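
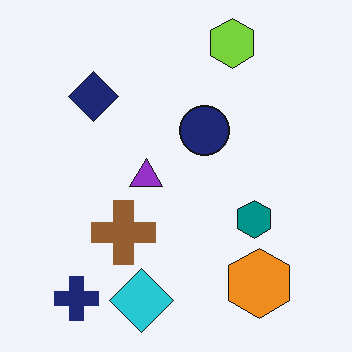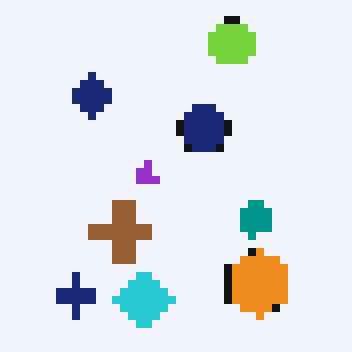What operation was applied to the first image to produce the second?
The second image is the first pixelated into visible square blocks.

Shapes are reduced to large square blocks; fine edges and outlines are lost — a downscale-then-upscale (mosaic) effect.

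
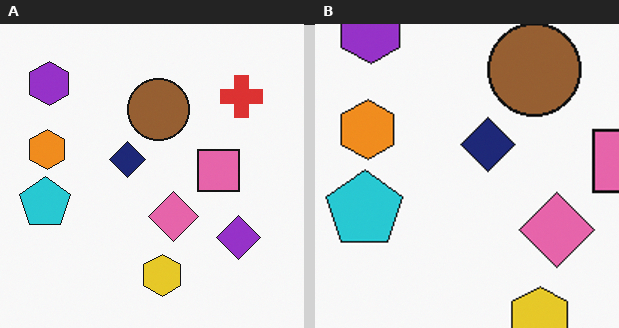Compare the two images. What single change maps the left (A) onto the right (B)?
The image was cropped to a modestly smaller region and rescaled.

The visible shapes are larger and the field of view is narrower; shapes near the original edges may be partly or wholly outside the frame — a crop-and-rescale.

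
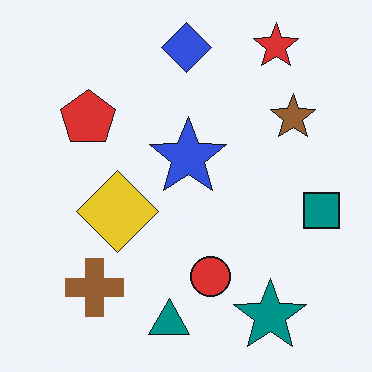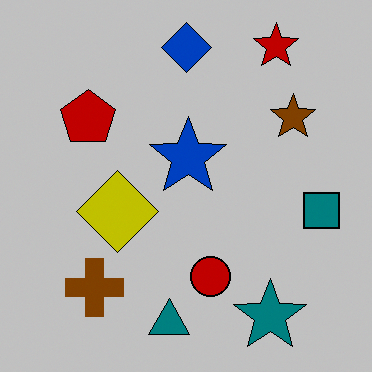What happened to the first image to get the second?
The image was aggressively posterized.

Each flat color has snapped to a coarser quantized level — most visibly, the near-white background has dropped to a flat grey.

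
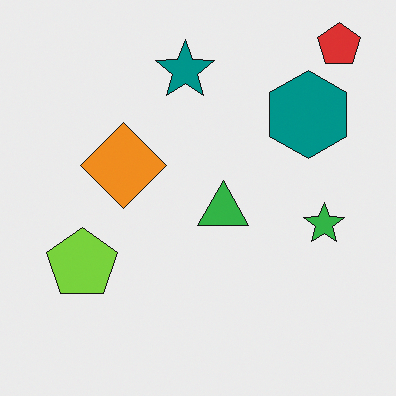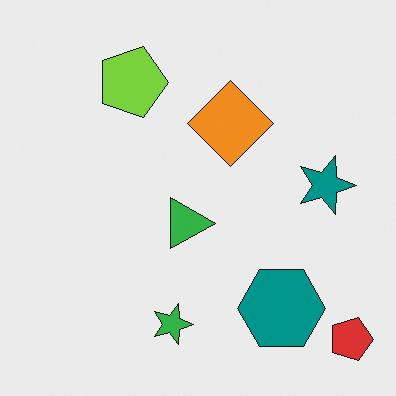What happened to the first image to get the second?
Rotated 90° clockwise.

The red pentagon sits in the top-right of the first image and the bottom-right of the second — consistent with a whole-image 90° clockwise rotation.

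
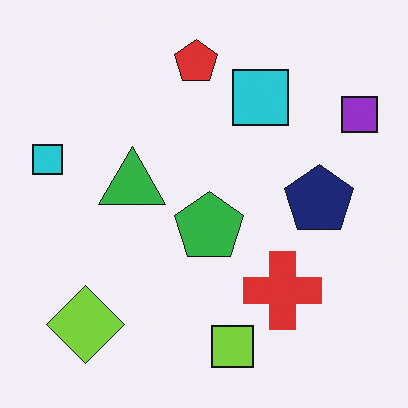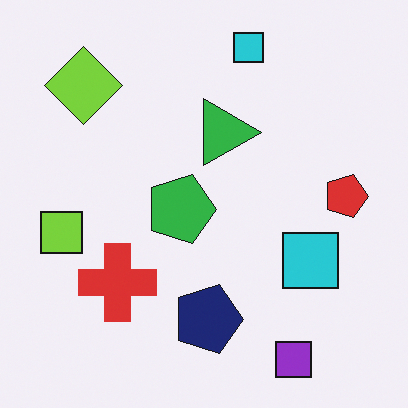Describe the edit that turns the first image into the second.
The transformation is: rotated 90° clockwise.

The purple square sits in the top-right of the first image and the bottom-right of the second — consistent with a whole-image 90° clockwise rotation.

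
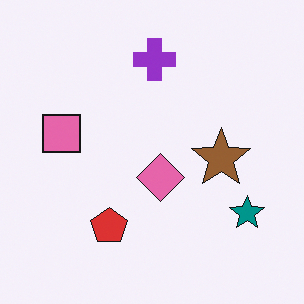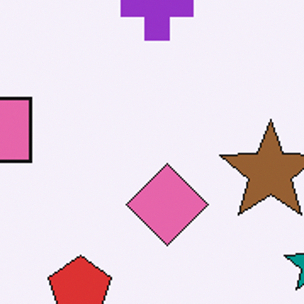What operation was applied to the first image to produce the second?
The image was cropped to a noticeably smaller region and rescaled.

The visible shapes are larger and the field of view is narrower; shapes near the original edges may be partly or wholly outside the frame — a crop-and-rescale.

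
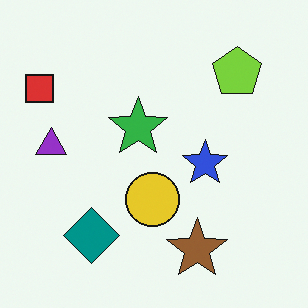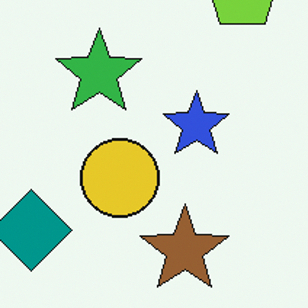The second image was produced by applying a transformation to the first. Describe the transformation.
It was cropped slightly and scaled back up.

The visible shapes are larger and the field of view is narrower; shapes near the original edges may be partly or wholly outside the frame — a crop-and-rescale.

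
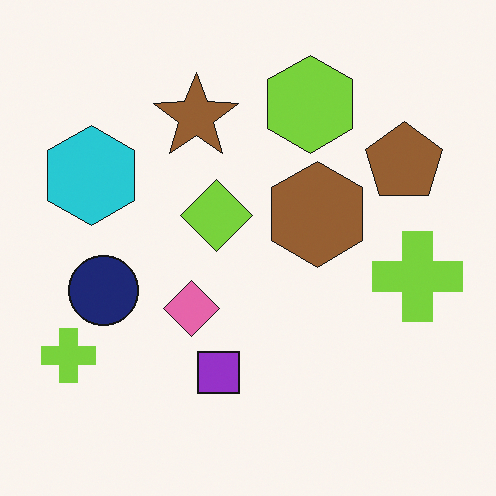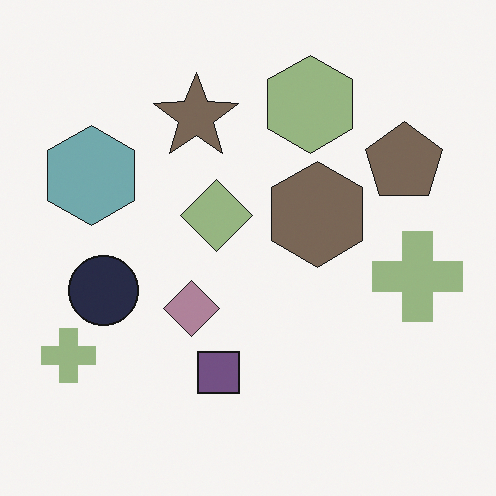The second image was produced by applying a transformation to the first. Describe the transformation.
This is the original image made much more muted (saturation change).

All colors are more muted and greyish — a global saturation change.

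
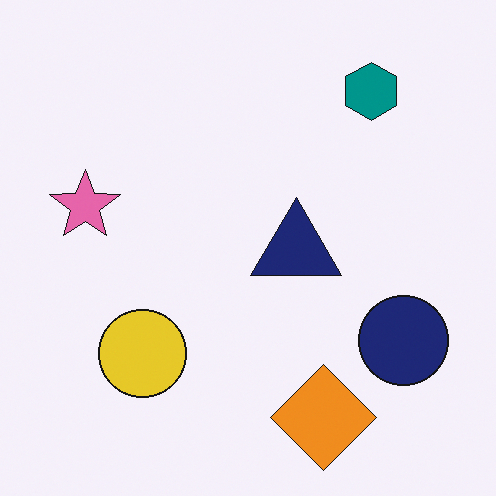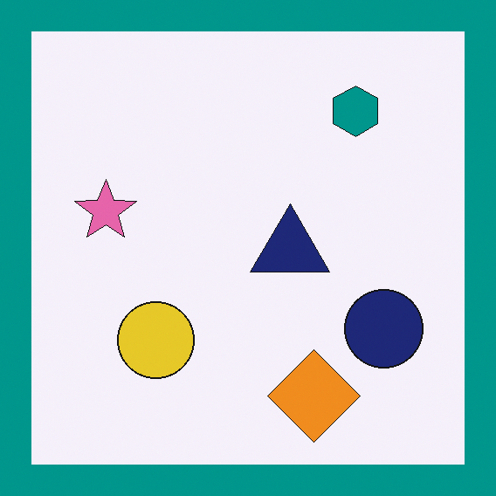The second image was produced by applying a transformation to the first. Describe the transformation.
It was framed with a teal border.

A solid teal frame runs around the edge of the second image, with the content slightly shrunk inside it.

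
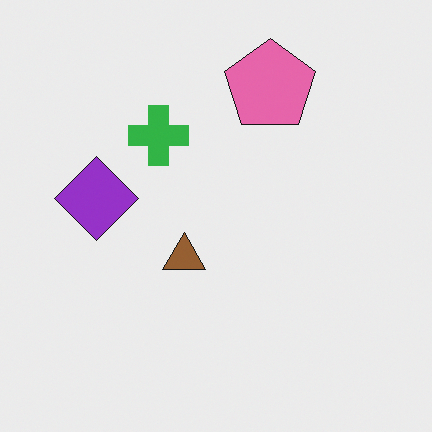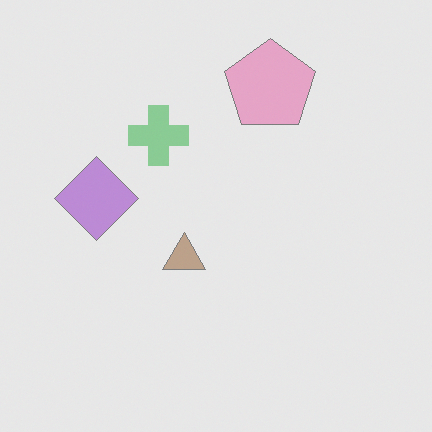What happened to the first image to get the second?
The transformation is: given much lower contrast.

Tones are pushed toward mid-grey across the whole image — a global contrast change.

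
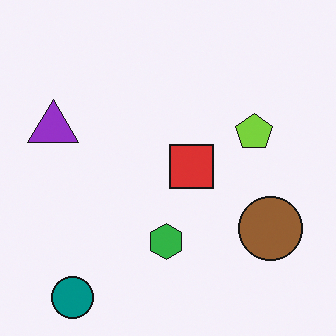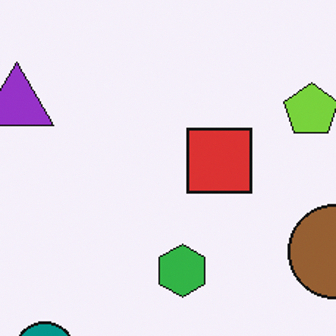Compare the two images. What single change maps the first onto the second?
The second image is the first cropped to a modestly smaller region and rescaled.

The visible shapes are larger and the field of view is narrower; shapes near the original edges may be partly or wholly outside the frame — a crop-and-rescale.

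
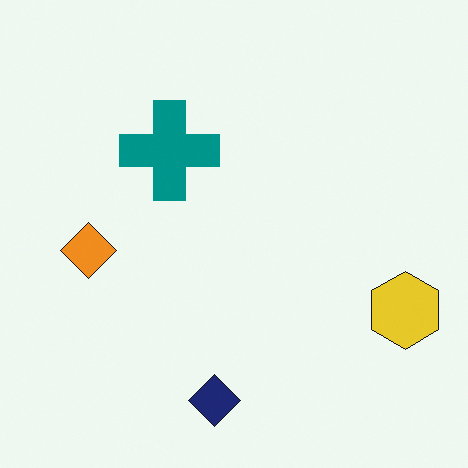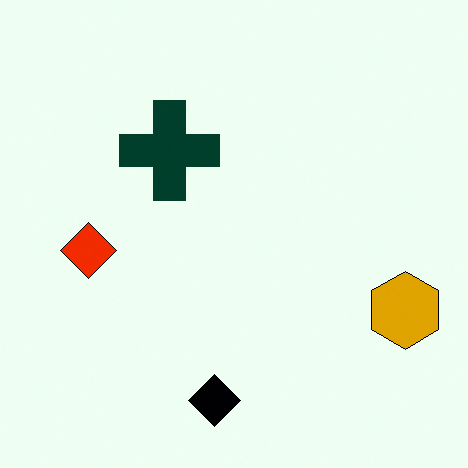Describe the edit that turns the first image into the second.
Given much higher contrast.

Tones are pushed away from mid-grey across the whole image — a global contrast change.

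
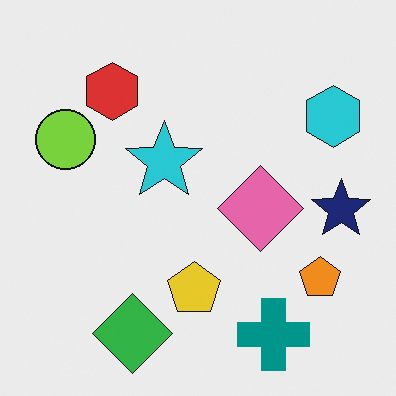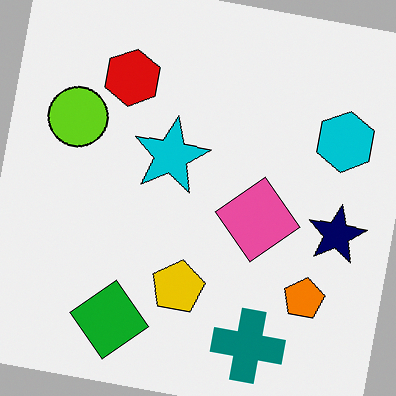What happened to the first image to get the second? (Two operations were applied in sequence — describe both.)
It was rotated clockwise by a slight angle, then given slightly increased contrast.

Every shape is tilted by the same angle and the image corners show triangular fill wedges — a whole-image rotation by a non-right angle. Tones are pushed away from mid-grey across the whole image — a global contrast change.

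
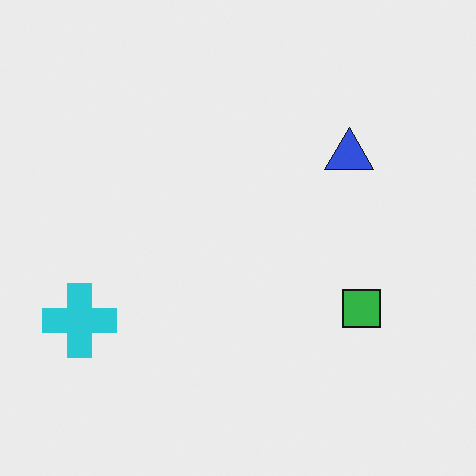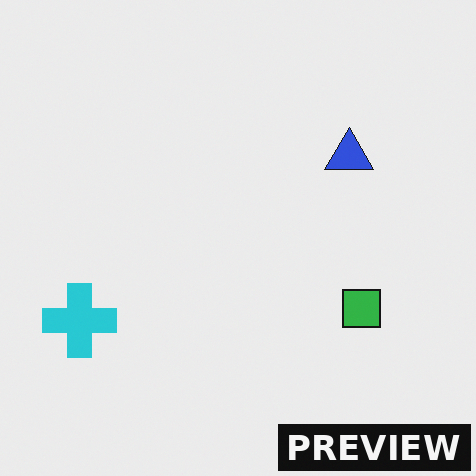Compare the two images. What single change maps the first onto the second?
The image was watermarked with the text "PREVIEW" in the lower-right corner.

A dark label reading "PREVIEW" appears in the lower-right corner.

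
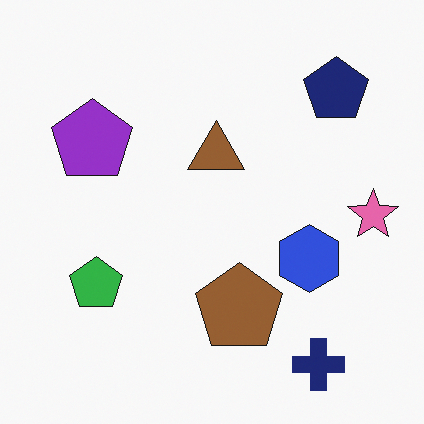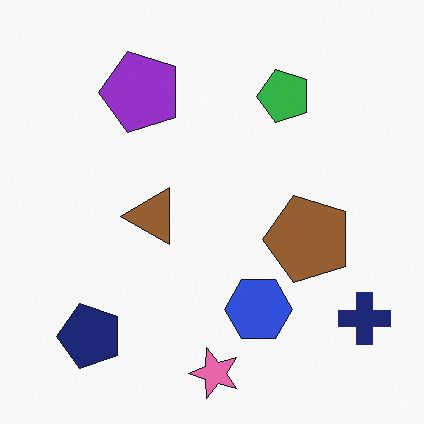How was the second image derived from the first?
It was transposed (reflected across the top-left ↔ bottom-right diagonal).

Shapes have swapped their row and column positions — what was in the top-right is now in the bottom-left — a diagonal reflection.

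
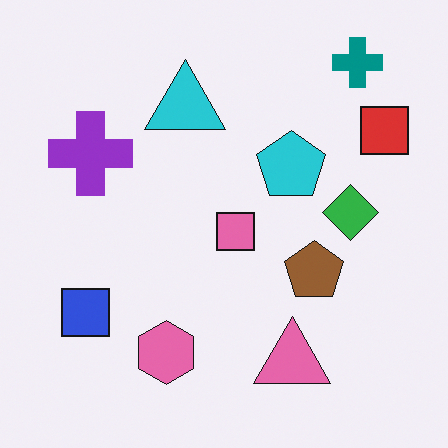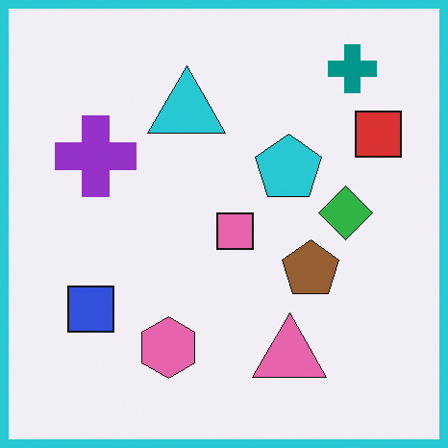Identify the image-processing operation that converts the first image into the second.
It was framed with a cyan border.

A solid cyan frame runs around the edge of the second image, with the content slightly shrunk inside it.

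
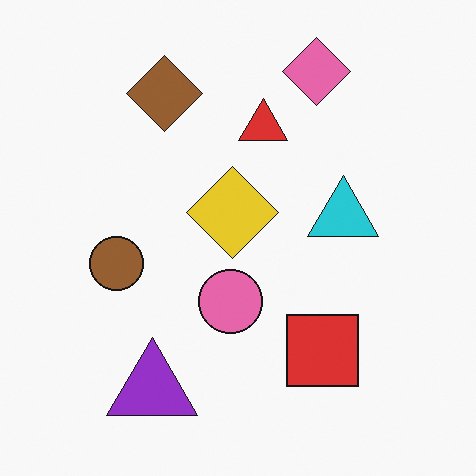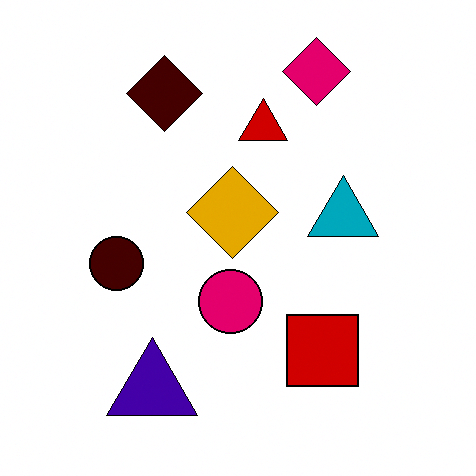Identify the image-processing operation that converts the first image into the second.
The transformation is: boosted in contrast.

Tones are pushed away from mid-grey across the whole image — a global contrast change.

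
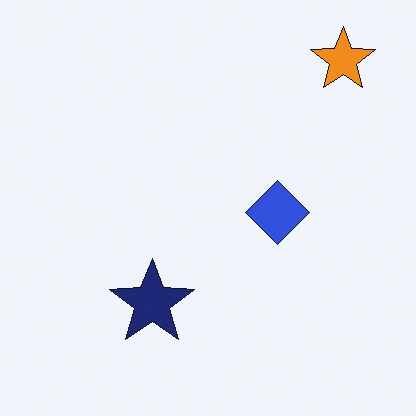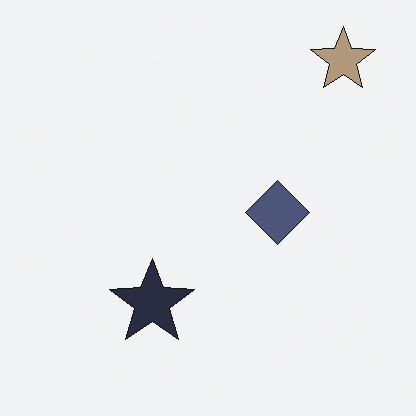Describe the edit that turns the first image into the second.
It was heavily desaturated.

All colors are more muted and greyish — a global saturation change.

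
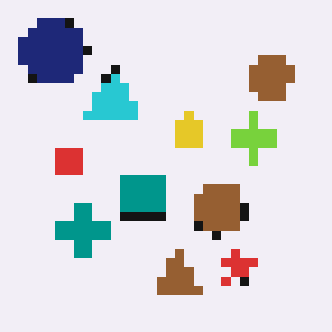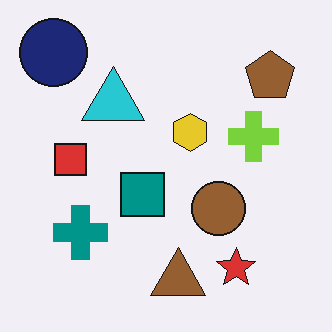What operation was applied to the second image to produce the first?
It was heavily pixelated into large blocks.

Shapes are reduced to large square blocks; fine edges and outlines are lost — a downscale-then-upscale (mosaic) effect.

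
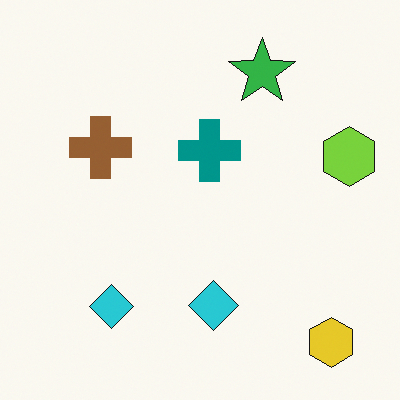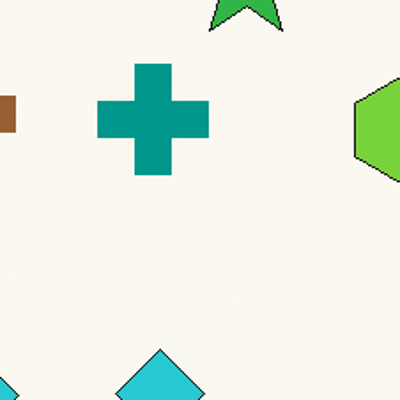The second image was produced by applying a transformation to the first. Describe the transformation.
The second image is the first cropped to a noticeably smaller region and rescaled.

The visible shapes are larger and the field of view is narrower; shapes near the original edges may be partly or wholly outside the frame — a crop-and-rescale.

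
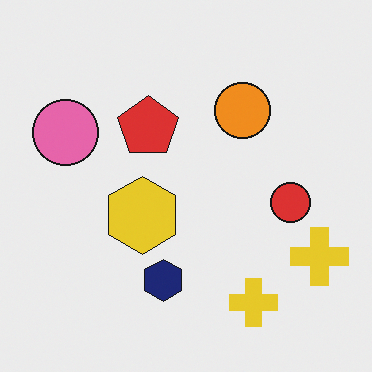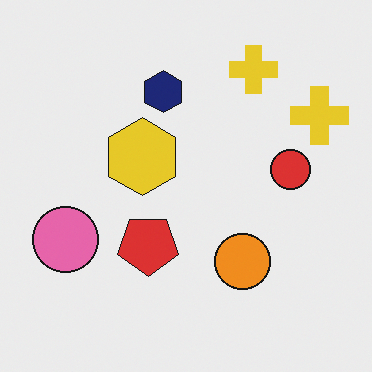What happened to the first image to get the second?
It was flipped vertically (top ↔ bottom).

The navy hexagon is in the bottom of the first image and the top of the second — shapes on opposite sides of the horizontal midline have swapped in a mirror flip.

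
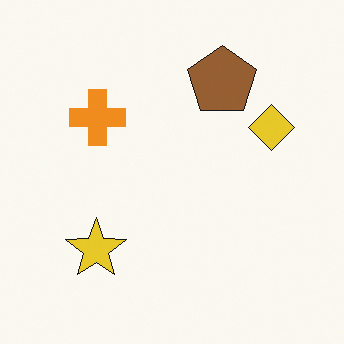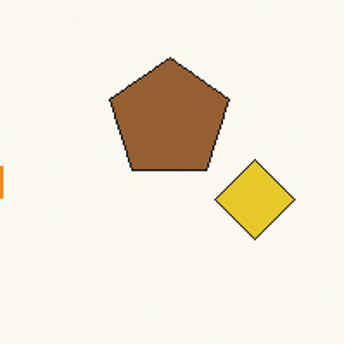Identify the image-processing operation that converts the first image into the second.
The second image is the first cropped tightly and scaled back up.

The visible shapes are larger and the field of view is narrower; shapes near the original edges may be partly or wholly outside the frame — a crop-and-rescale.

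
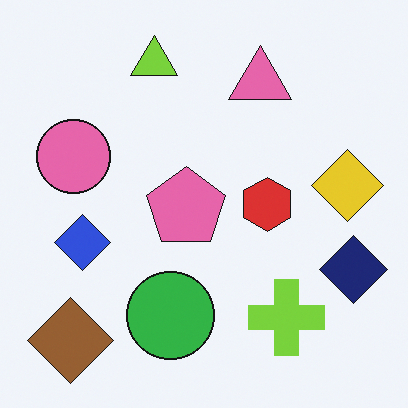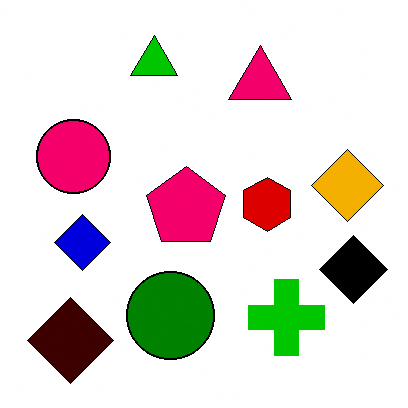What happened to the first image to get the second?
This is the original image given much higher contrast.

Tones are pushed away from mid-grey across the whole image — a global contrast change.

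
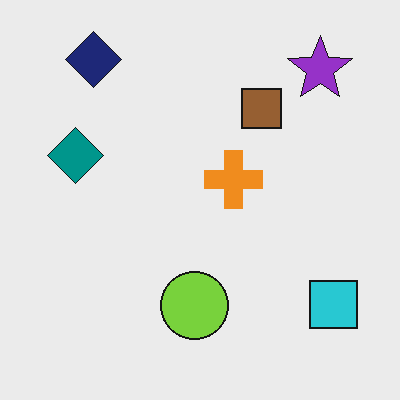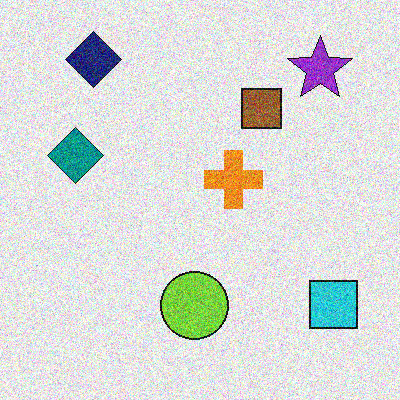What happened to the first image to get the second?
The image was degraded with heavy additive noise.

Random speckle covers the whole image, including the flat background.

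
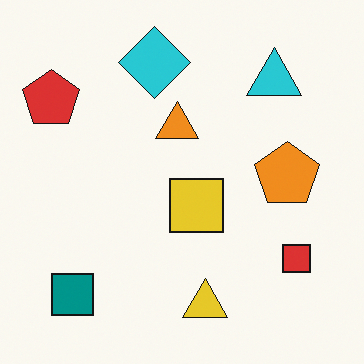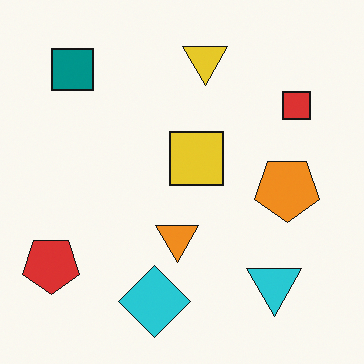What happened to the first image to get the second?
The image was flipped vertically (top ↔ bottom).

The yellow triangle is in the bottom of the first image and the top of the second — shapes on opposite sides of the horizontal midline have swapped in a mirror flip.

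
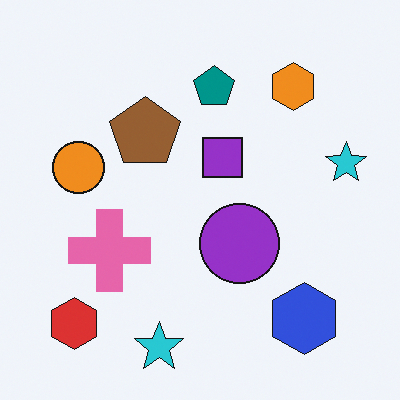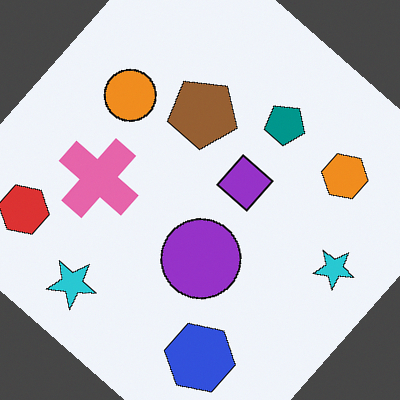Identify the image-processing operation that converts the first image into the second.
The second image is the first rotated clockwise by a large amount — several tens of degrees.

Every shape is tilted by the same angle and the image corners show triangular fill wedges — a whole-image rotation by a non-right angle.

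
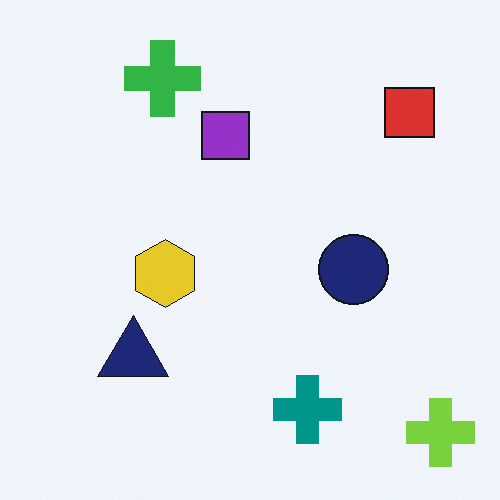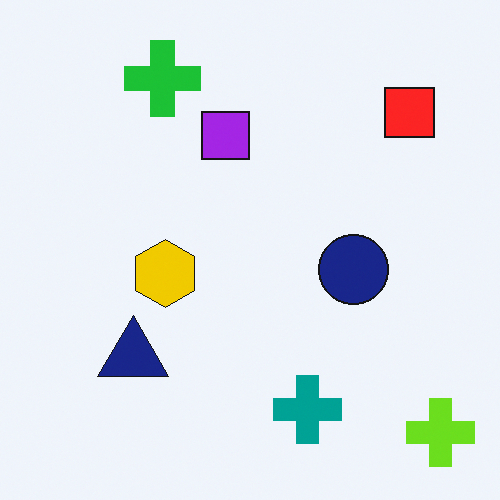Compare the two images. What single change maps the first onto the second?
The image was slightly oversaturated.

All colors are more vivid — a global saturation change.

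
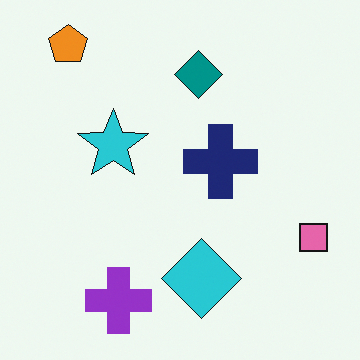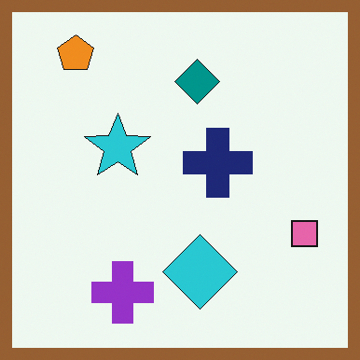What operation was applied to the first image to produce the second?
The second image is the first framed with a brown border.

A solid brown frame runs around the edge of the second image, with the content slightly shrunk inside it.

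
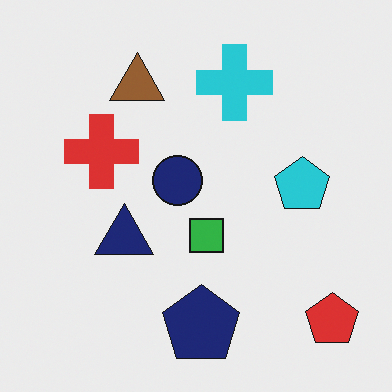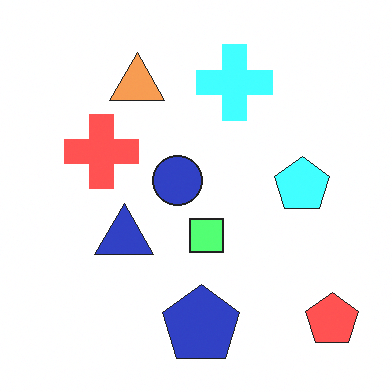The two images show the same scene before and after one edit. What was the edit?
It was brightened a lot.

Every pixel — background and shapes alike — is uniformly brightened.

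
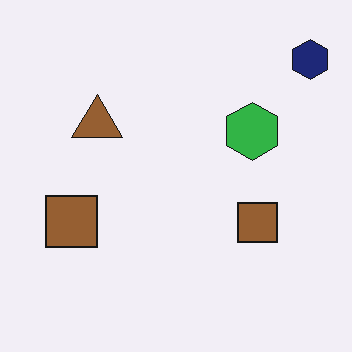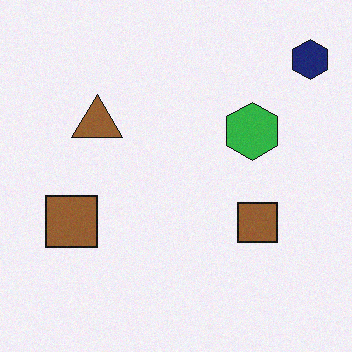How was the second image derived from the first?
The transformation is: degraded with light additive noise.

Random speckle covers the whole image, including the flat background.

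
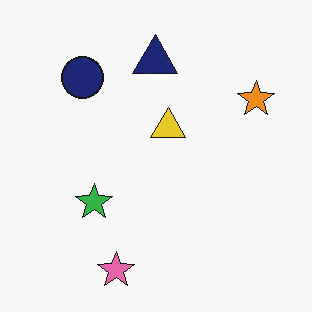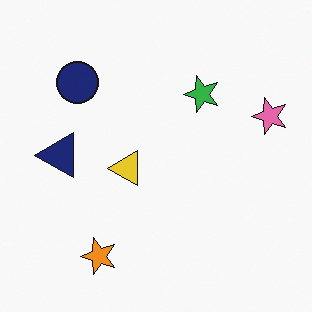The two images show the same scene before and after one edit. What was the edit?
This is the original image transposed (reflected across the top-left ↔ bottom-right diagonal).

Shapes have swapped their row and column positions — what was in the top-right is now in the bottom-left — a diagonal reflection.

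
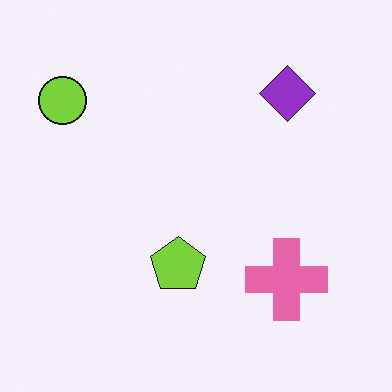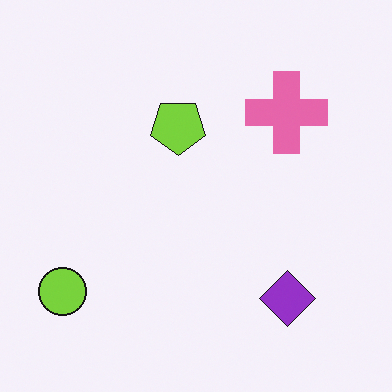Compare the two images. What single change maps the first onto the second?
The image was flipped vertically (top ↔ bottom).

The purple diamond is in the top-right of the first image and the bottom-right of the second — shapes on opposite sides of the horizontal midline have swapped in a mirror flip.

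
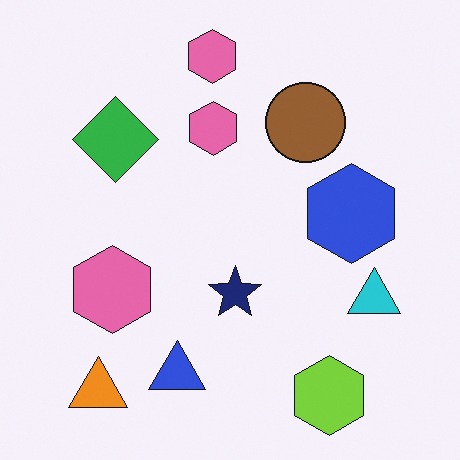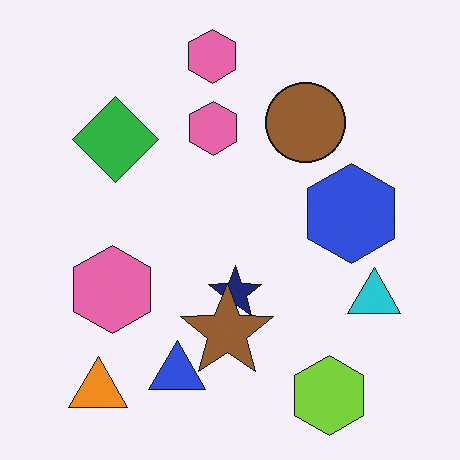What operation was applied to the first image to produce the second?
Overlaid with an additional brown star.

A brown star appears in the second image that is absent from the first.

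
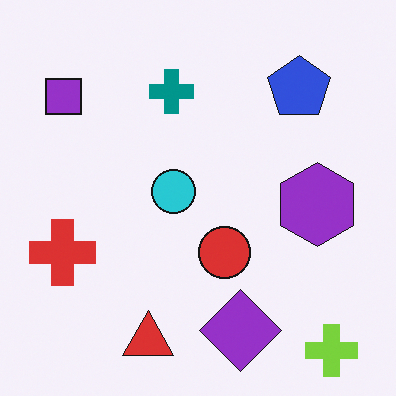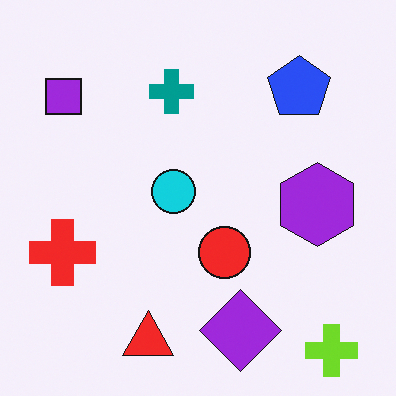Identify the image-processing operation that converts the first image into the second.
The second image is the first slightly oversaturated.

All colors are more vivid — a global saturation change.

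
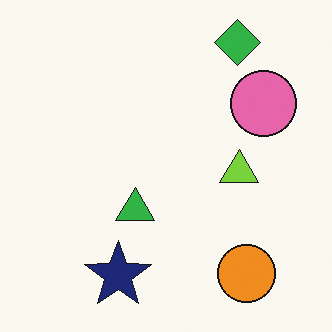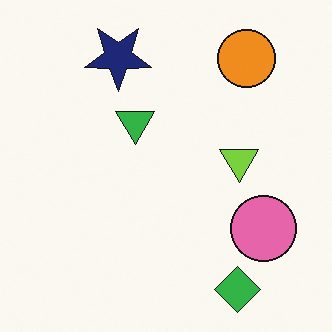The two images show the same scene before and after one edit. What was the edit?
This is the original image flipped vertically (top ↔ bottom).

The green diamond is in the top-right of the first image and the bottom-right of the second — shapes on opposite sides of the horizontal midline have swapped in a mirror flip.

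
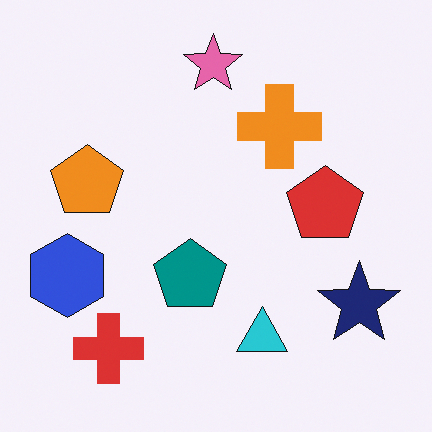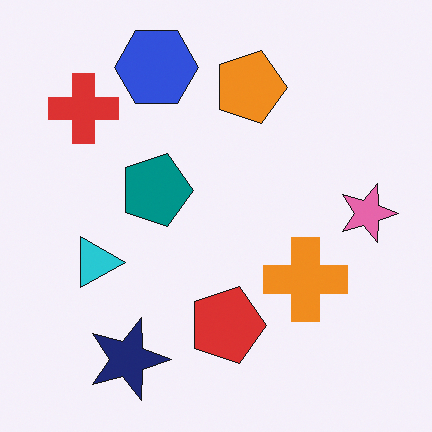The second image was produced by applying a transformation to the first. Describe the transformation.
This is the original image rotated 90° clockwise.

The red cross sits in the bottom-left of the first image and the top-left of the second — consistent with a whole-image 90° clockwise rotation.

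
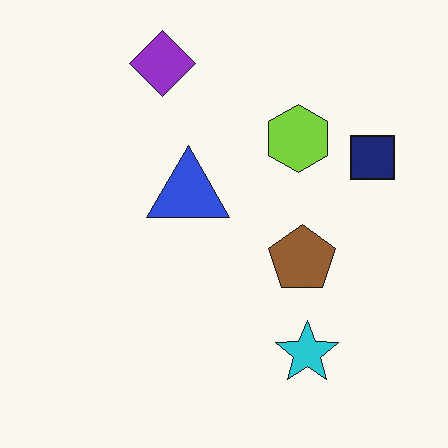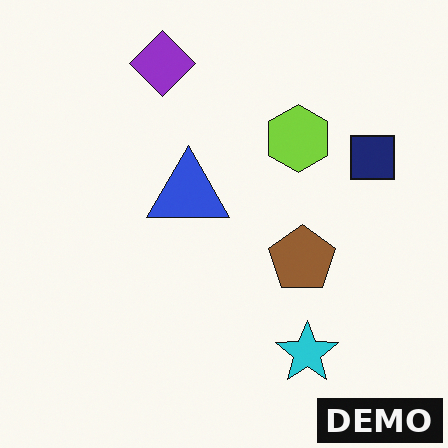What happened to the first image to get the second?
The second image is the first watermarked with the text "DEMO" in the lower-right corner.

A dark label reading "DEMO" appears in the lower-right corner.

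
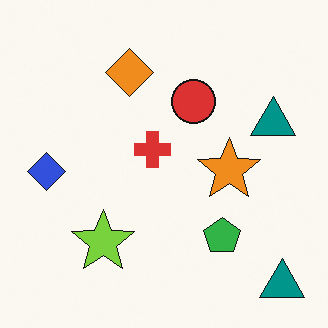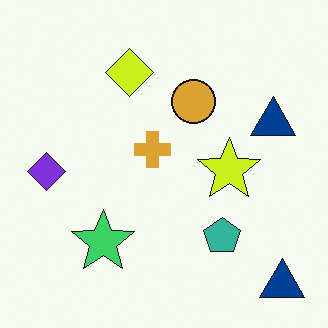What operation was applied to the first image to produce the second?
The image was hue-shifted by a small amount.

Every shape's color has rotated by the same amount around the hue wheel — a uniform hue shift.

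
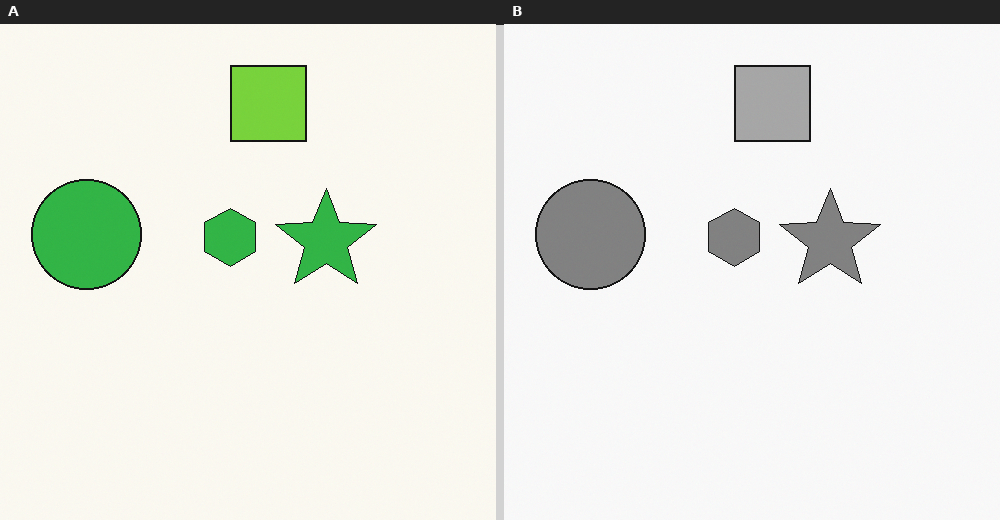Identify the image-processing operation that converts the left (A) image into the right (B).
It was converted to grayscale.

All color is removed — every shape is now a shade of grey.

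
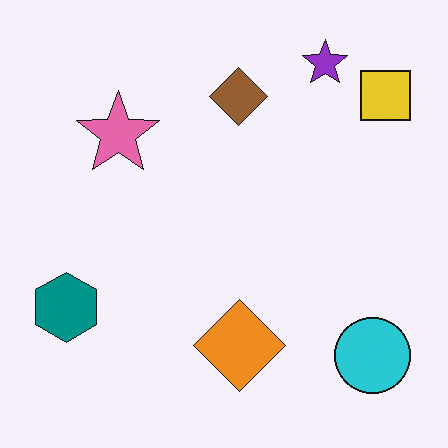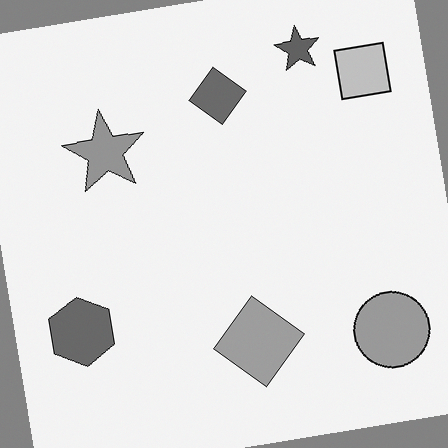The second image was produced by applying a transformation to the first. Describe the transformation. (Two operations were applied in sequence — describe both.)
This is the original image rotated counter-clockwise by a small amount, then converted to grayscale.

Every shape is tilted by the same angle and the image corners show triangular fill wedges — a whole-image rotation by a non-right angle. All color is removed — every shape is now a shade of grey.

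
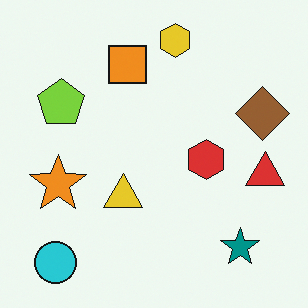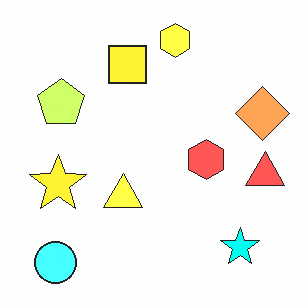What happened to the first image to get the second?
Substantially brightened.

Every pixel — background and shapes alike — is uniformly brightened.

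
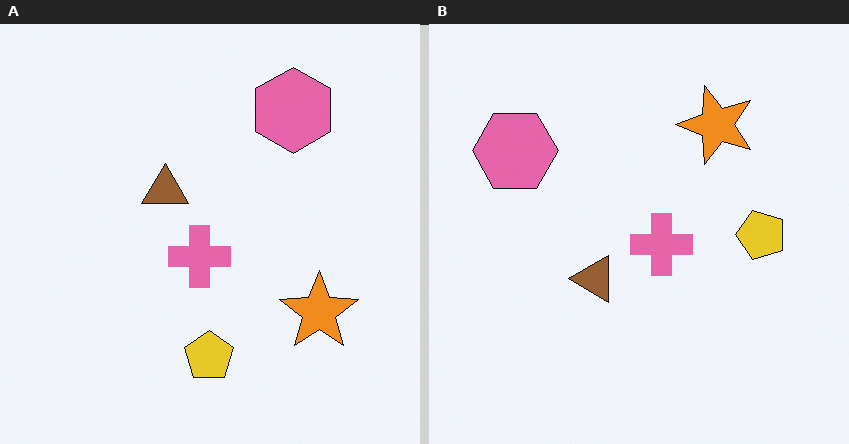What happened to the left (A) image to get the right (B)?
It was rotated 90° counter-clockwise.

The pink hexagon sits in the top-right of the left (A) image and the top-left of the right (B) — consistent with a whole-image 90° counter-clockwise rotation.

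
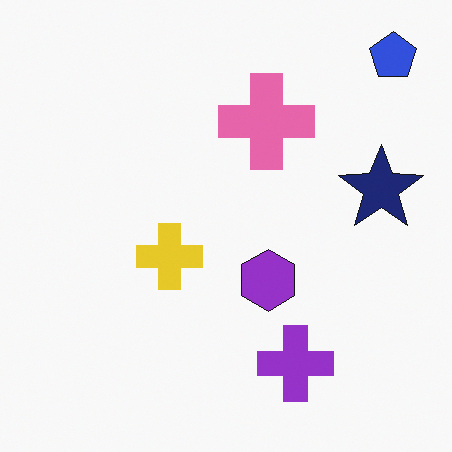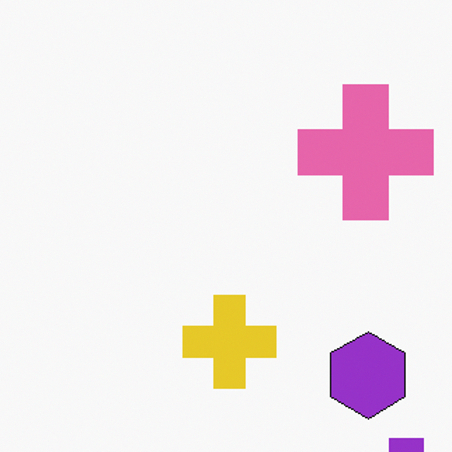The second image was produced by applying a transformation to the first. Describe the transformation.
This is the original image cropped slightly and scaled back up.

The visible shapes are larger and the field of view is narrower; shapes near the original edges may be partly or wholly outside the frame — a crop-and-rescale.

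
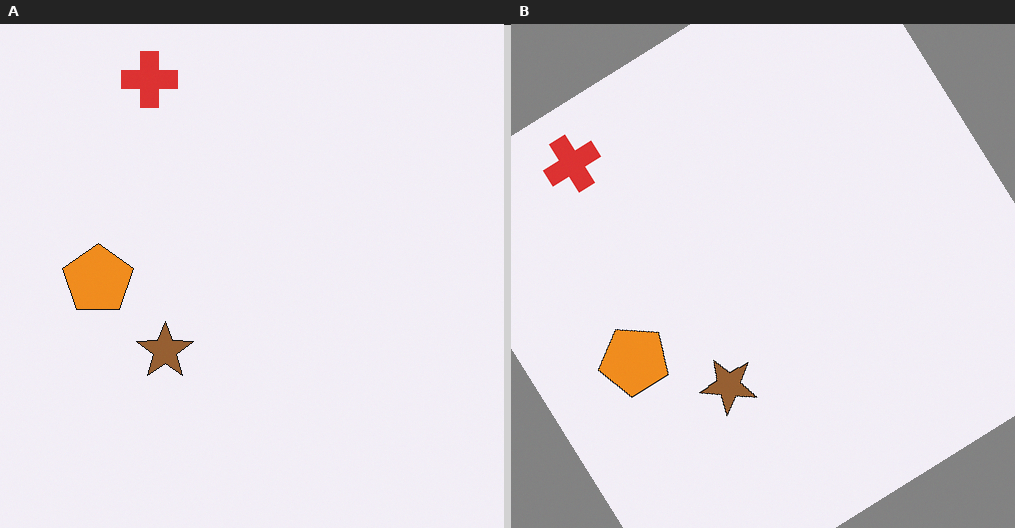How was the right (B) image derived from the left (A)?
The transformation is: rotated counter-clockwise by a large amount — several tens of degrees.

Every shape is tilted by the same angle and the image corners show triangular fill wedges — a whole-image rotation by a non-right angle.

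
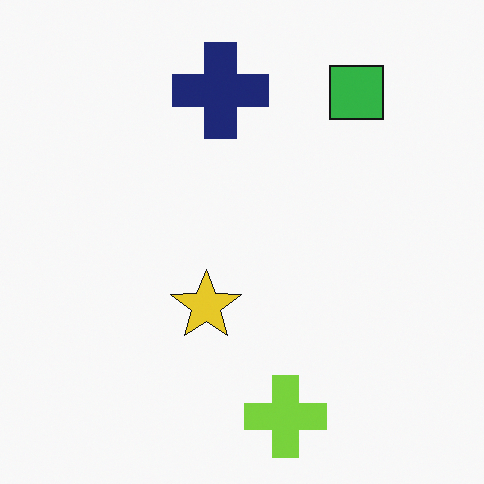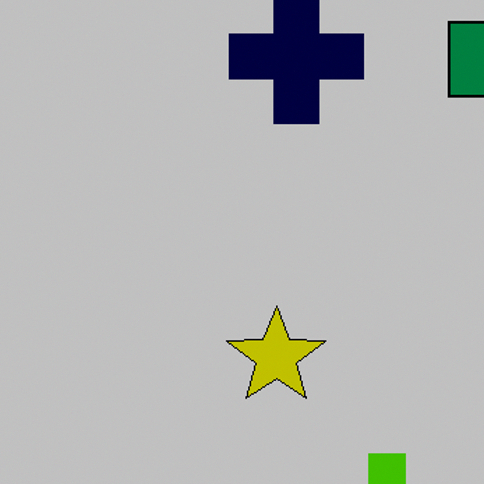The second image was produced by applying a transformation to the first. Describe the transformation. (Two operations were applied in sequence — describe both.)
Aggressively posterized, then cropped slightly and scaled back up.

Each flat color has snapped to a coarser quantized level — most visibly, the near-white background has dropped to a flat grey. The visible shapes are larger and the field of view is narrower; shapes near the original edges may be partly or wholly outside the frame — a crop-and-rescale.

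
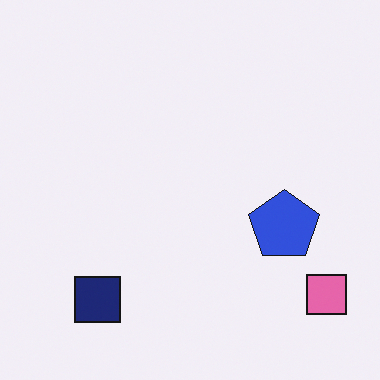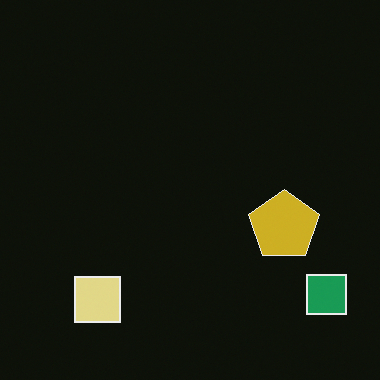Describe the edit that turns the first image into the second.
The image was color-inverted (negative).

The light background has become dark and every shape's color is its complement — a photographic negative.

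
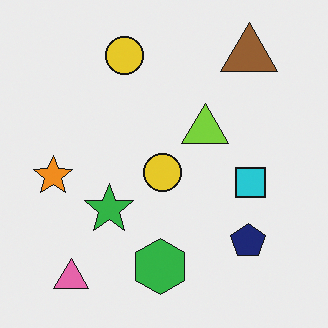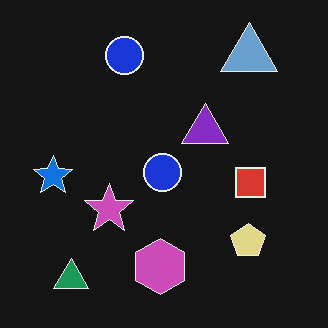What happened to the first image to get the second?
The transformation is: color-inverted (negative).

The light background has become dark and every shape's color is its complement — a photographic negative.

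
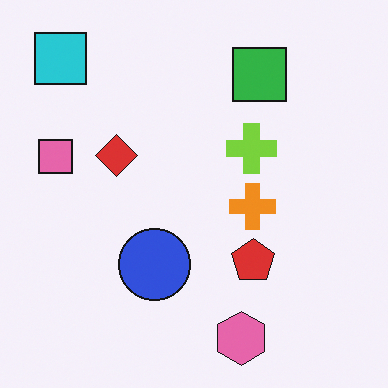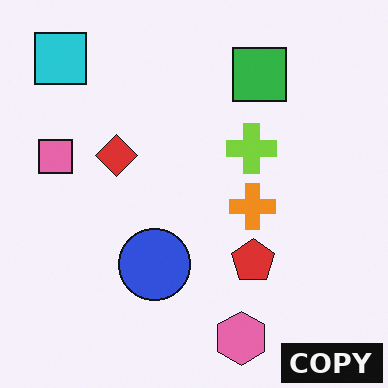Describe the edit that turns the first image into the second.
The image was watermarked with the text "COPY" in the lower-right corner.

A dark label reading "COPY" appears in the lower-right corner.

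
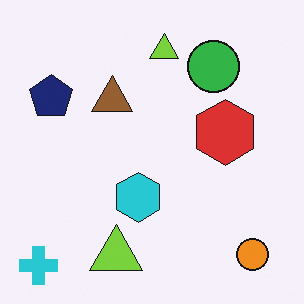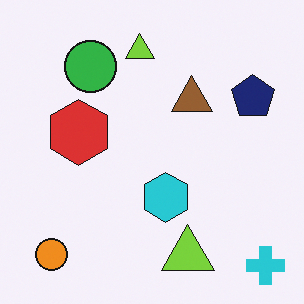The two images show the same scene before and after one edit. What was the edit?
The second image is the first flipped horizontally (left ↔ right).

The cyan cross is in the bottom-left of the first image and the bottom-right of the second — shapes on opposite sides of the vertical midline have swapped in a mirror flip.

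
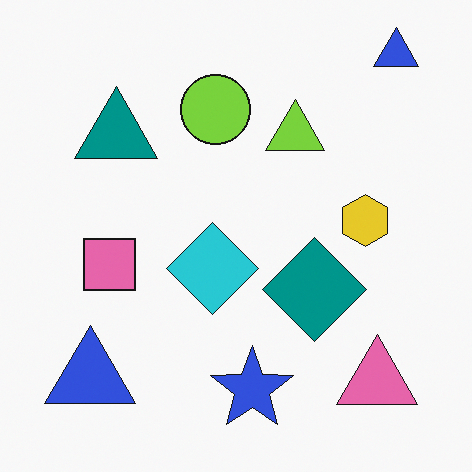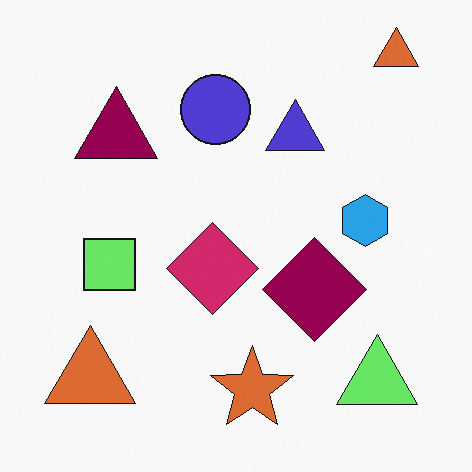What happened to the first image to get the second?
Hue-shifted through roughly a third of the color wheel.

Every shape's color has rotated by the same amount around the hue wheel — a uniform hue shift.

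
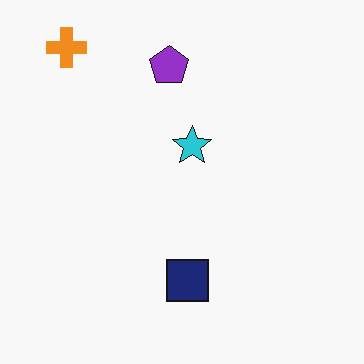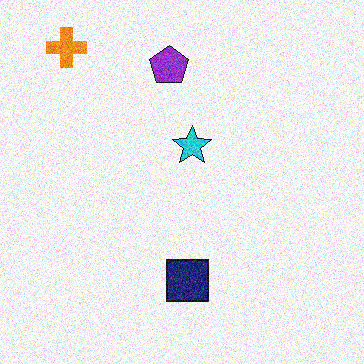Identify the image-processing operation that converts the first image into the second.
The image was degraded with visible gaussian noise.

Random speckle covers the whole image, including the flat background.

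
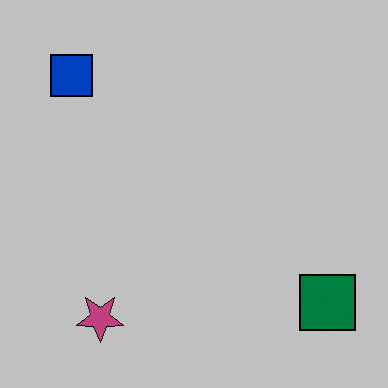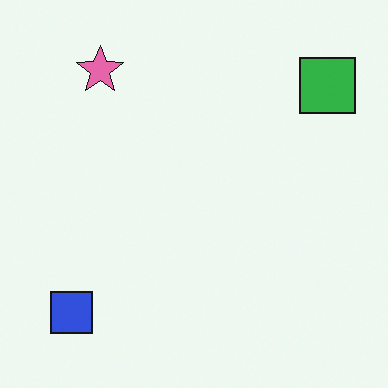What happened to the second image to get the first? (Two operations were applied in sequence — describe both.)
Aggressively posterized, then flipped vertically (top ↔ bottom).

Each flat color has snapped to a coarser quantized level — most visibly, the near-white background has dropped to a flat grey. The pink star is in the top-left of the second image and the bottom-left of the first — shapes on opposite sides of the horizontal midline have swapped in a mirror flip.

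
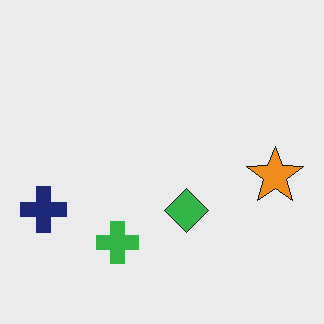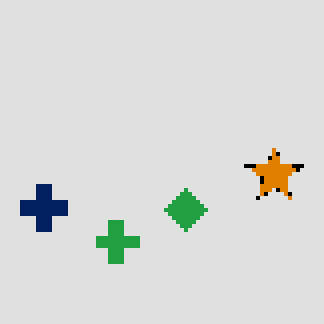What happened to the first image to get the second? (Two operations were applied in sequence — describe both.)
Mildly pixelated, then posterized to a reduced palette.

Shapes are reduced to large square blocks; fine edges and outlines are lost — a downscale-then-upscale (mosaic) effect. Each flat color has snapped to a coarser quantized level — most visibly, the near-white background has dropped to a flat grey.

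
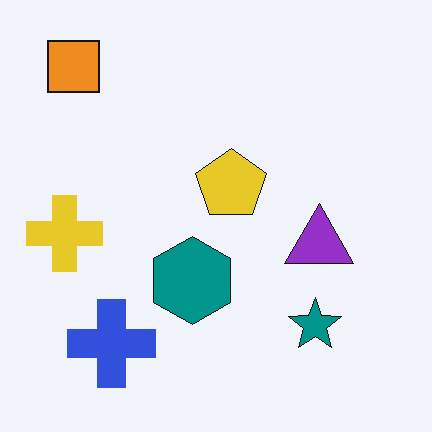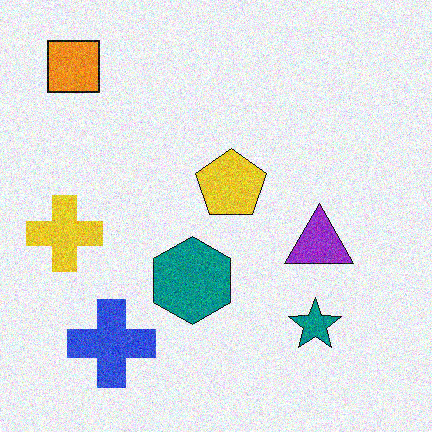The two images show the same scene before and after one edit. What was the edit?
The image was degraded with moderate additive noise.

Random speckle covers the whole image, including the flat background.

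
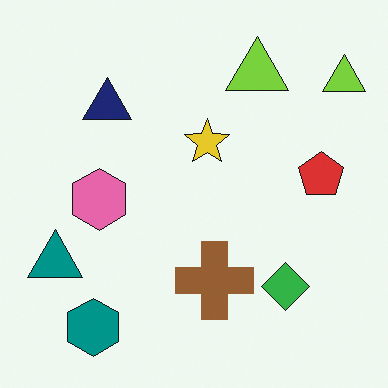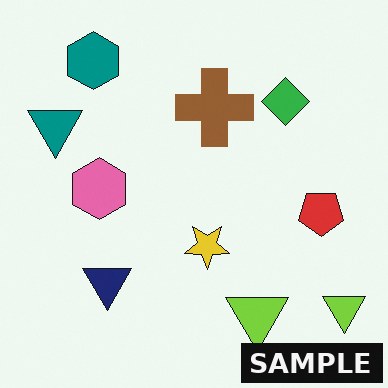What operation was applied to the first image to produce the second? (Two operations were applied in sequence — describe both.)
The second image is the first flipped vertically (top ↔ bottom), then watermarked with the text "SAMPLE" in the lower-right corner.

The teal hexagon is in the bottom-left of the first image and the top-left of the second — shapes on opposite sides of the horizontal midline have swapped in a mirror flip. A dark label reading "SAMPLE" appears in the lower-right corner.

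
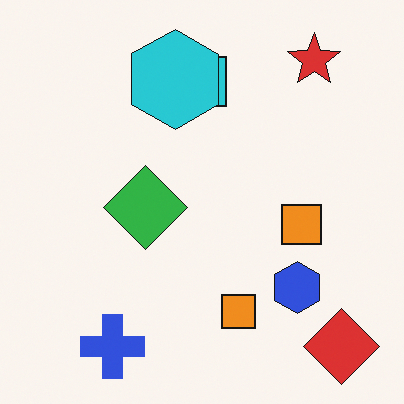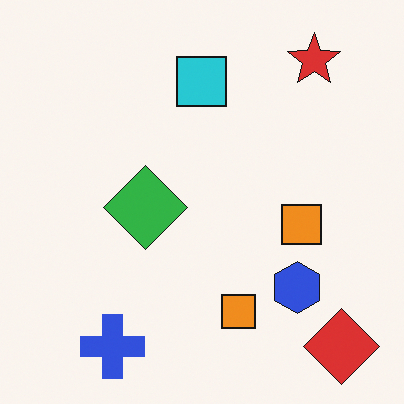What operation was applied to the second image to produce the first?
The first image is the second overlaid with an additional cyan hexagon.

A cyan hexagon appears in the first image that is absent from the second.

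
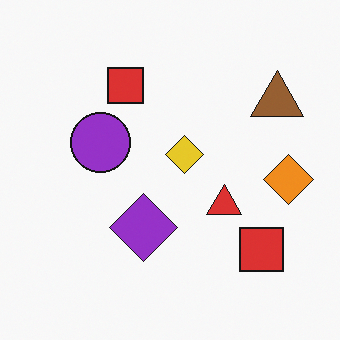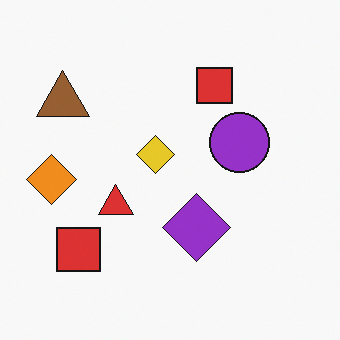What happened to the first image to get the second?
This is the original image flipped horizontally (left ↔ right).

The orange diamond is in the right of the first image and the left of the second — shapes on opposite sides of the vertical midline have swapped in a mirror flip.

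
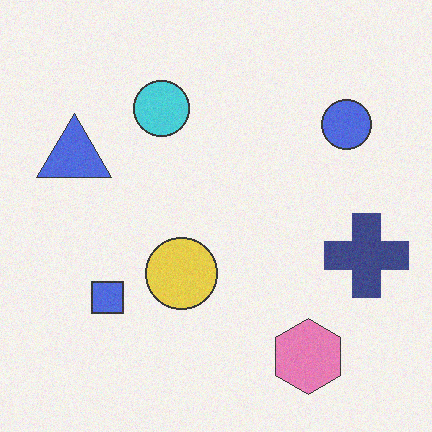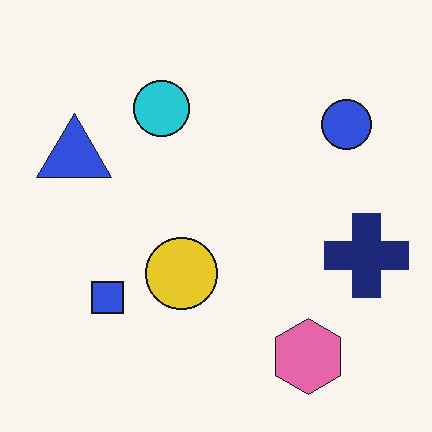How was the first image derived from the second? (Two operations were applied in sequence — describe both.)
The transformation is: degraded with a light layer of grain, then given slightly reduced contrast.

Random speckle covers the whole image, including the flat background. Tones are pushed toward mid-grey across the whole image — a global contrast change.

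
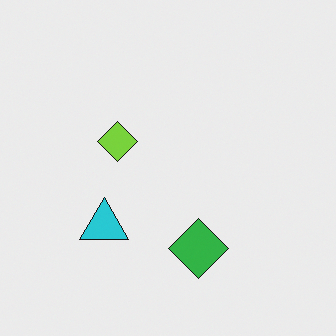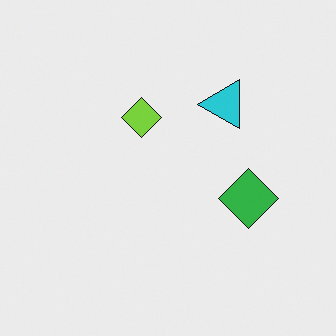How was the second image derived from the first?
This is the original image transposed (reflected across the top-left ↔ bottom-right diagonal).

Shapes have swapped their row and column positions — what was in the top-right is now in the bottom-left — a diagonal reflection.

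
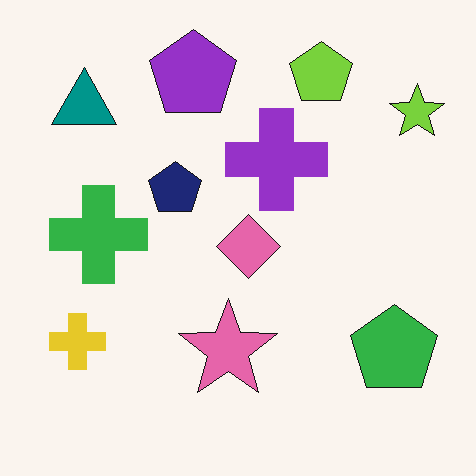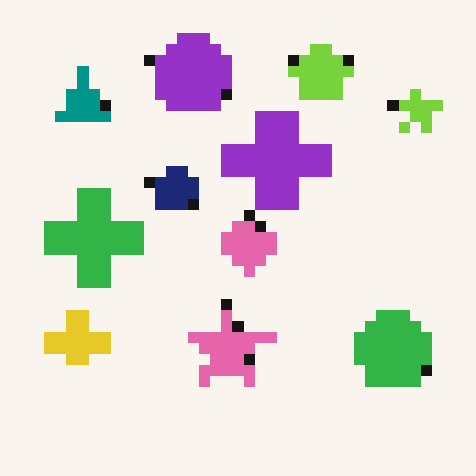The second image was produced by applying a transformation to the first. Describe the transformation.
It was coarsely pixelated.

Shapes are reduced to large square blocks; fine edges and outlines are lost — a downscale-then-upscale (mosaic) effect.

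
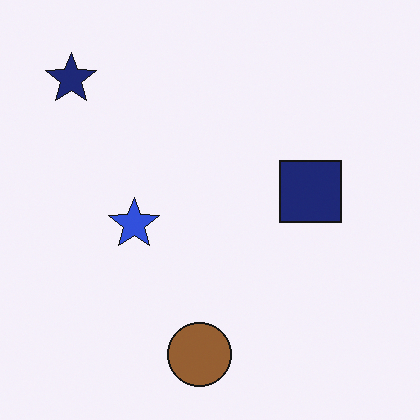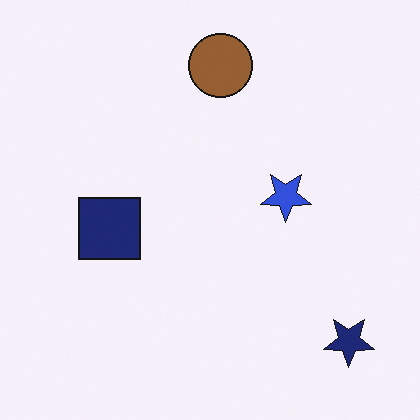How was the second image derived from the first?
It was rotated 180°.

The navy star sits in the top-left of the first image and the bottom-right of the second — consistent with a whole-image 180° rotation.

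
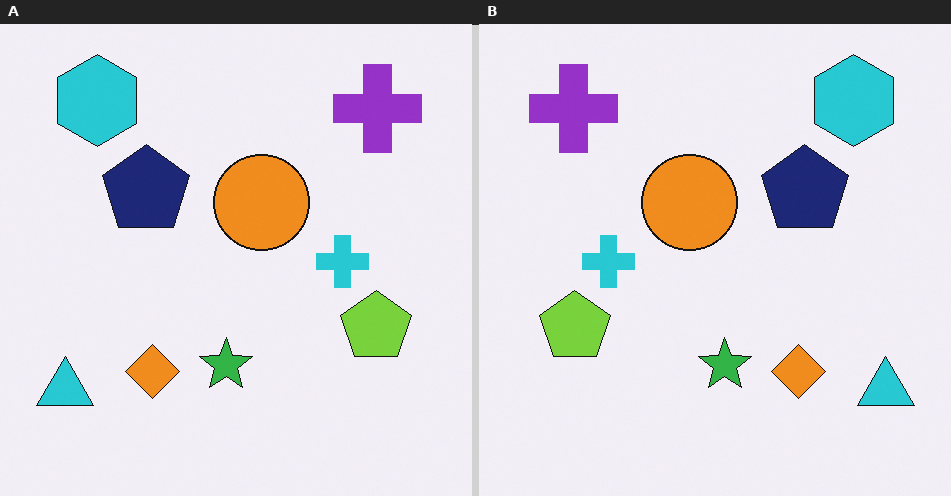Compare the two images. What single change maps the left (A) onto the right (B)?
Flipped horizontally (left ↔ right).

The cyan triangle is in the bottom-left of the left (A) image and the bottom-right of the right (B) — shapes on opposite sides of the vertical midline have swapped in a mirror flip.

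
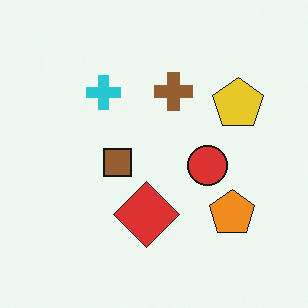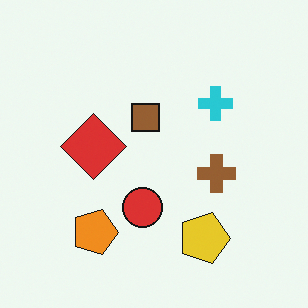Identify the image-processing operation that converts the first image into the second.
The transformation is: rotated 90° clockwise.

The orange pentagon sits in the bottom-right of the first image and the bottom-left of the second — consistent with a whole-image 90° clockwise rotation.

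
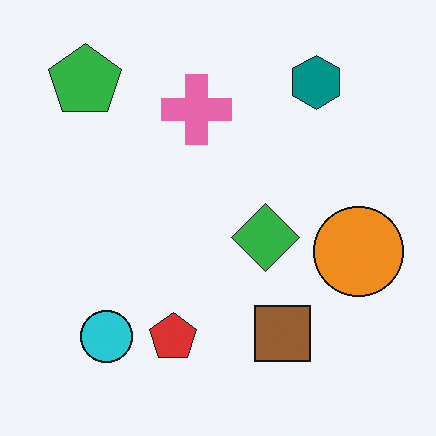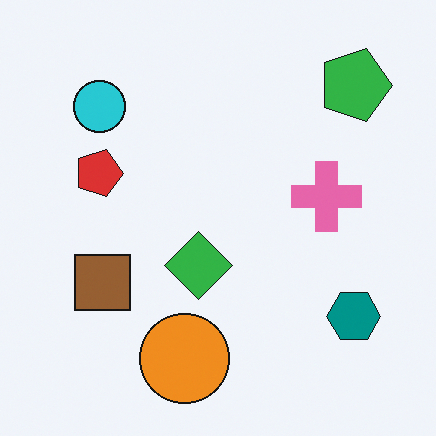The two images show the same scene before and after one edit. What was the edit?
This is the original image rotated 90° clockwise.

The green pentagon sits in the top-left of the first image and the top-right of the second — consistent with a whole-image 90° clockwise rotation.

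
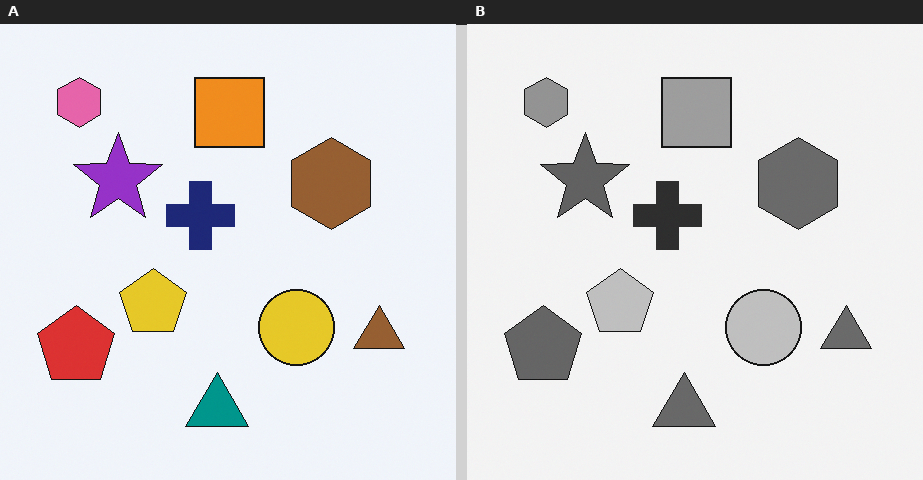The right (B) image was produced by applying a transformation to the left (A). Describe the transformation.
The image was converted to grayscale.

All color is removed — every shape is now a shade of grey.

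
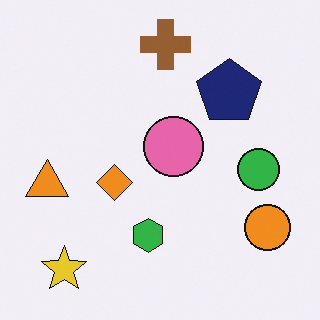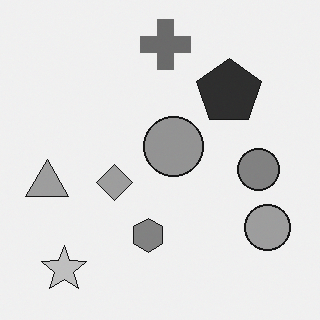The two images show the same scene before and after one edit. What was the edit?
The transformation is: converted to grayscale.

All color is removed — every shape is now a shade of grey.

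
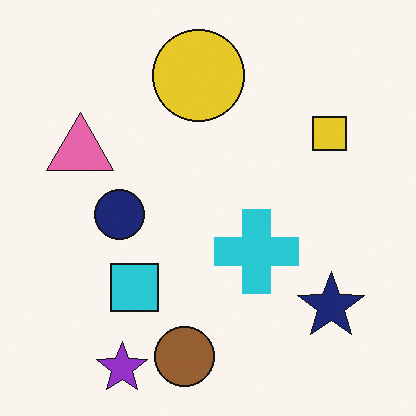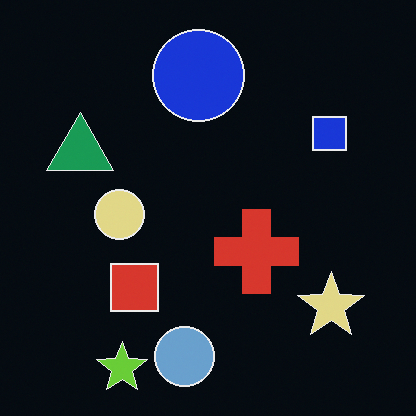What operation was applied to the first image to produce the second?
Color-inverted (negative).

The light background has become dark and every shape's color is its complement — a photographic negative.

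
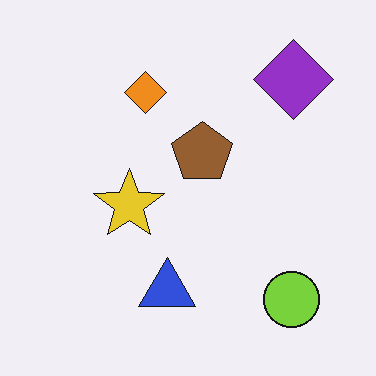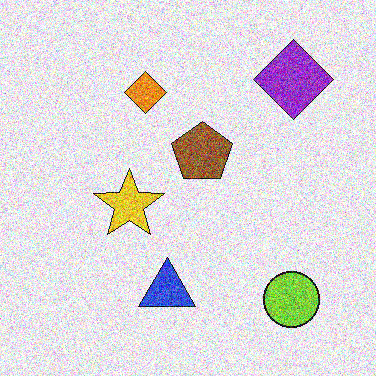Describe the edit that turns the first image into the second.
The transformation is: degraded with heavy additive noise.

Random speckle covers the whole image, including the flat background.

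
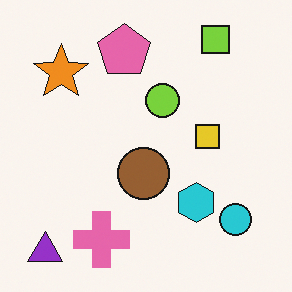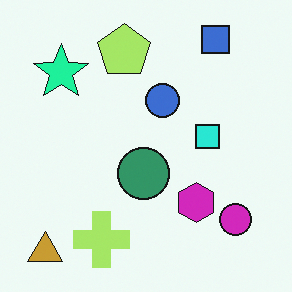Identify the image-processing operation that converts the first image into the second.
The image was hue-shifted through roughly a third of the color wheel.

Every shape's color has rotated by the same amount around the hue wheel — a uniform hue shift.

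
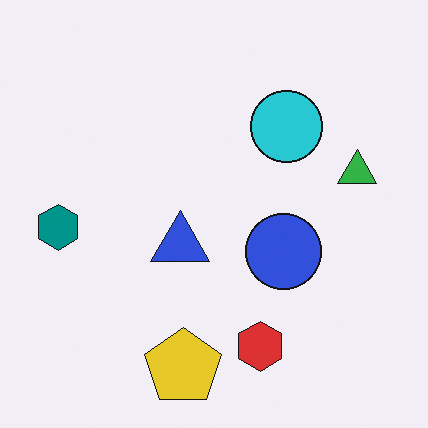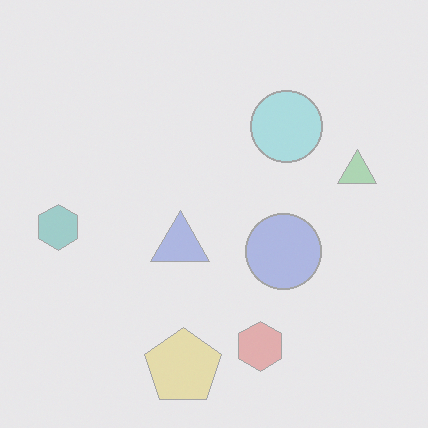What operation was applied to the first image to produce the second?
The image was given much lower contrast.

Tones are pushed toward mid-grey across the whole image — a global contrast change.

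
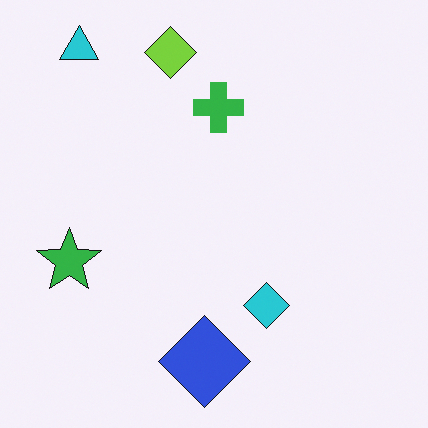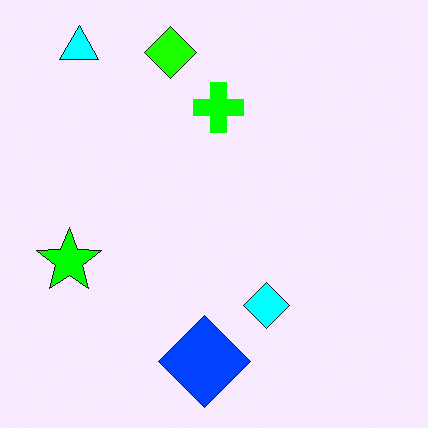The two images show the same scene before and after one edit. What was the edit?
The transformation is: made much more vivid (saturation change).

All colors are more vivid — a global saturation change.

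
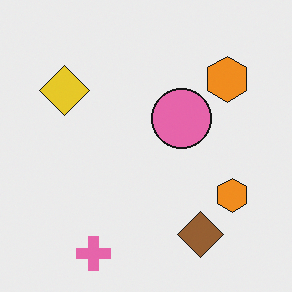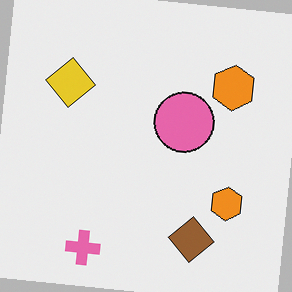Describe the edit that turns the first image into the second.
The second image is the first rotated clockwise by a few degrees.

Every shape is tilted by the same angle and the image corners show triangular fill wedges — a whole-image rotation by a non-right angle.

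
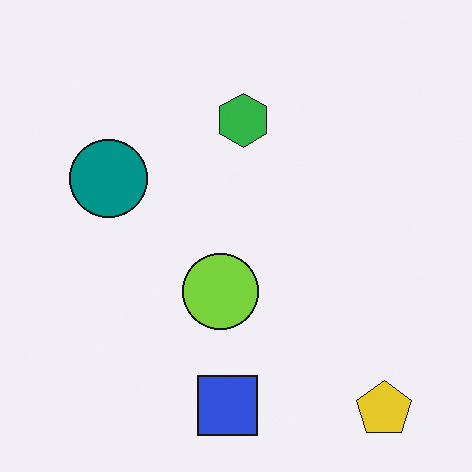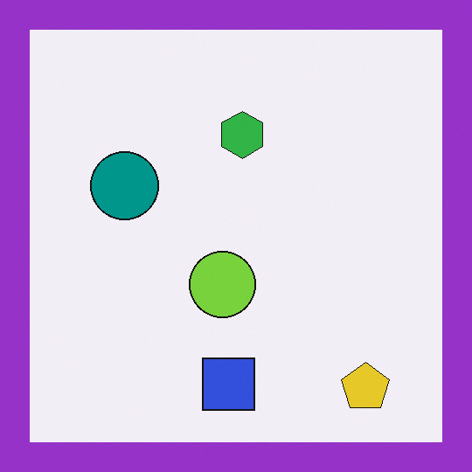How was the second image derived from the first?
The transformation is: framed with a purple border.

A solid purple frame runs around the edge of the second image, with the content slightly shrunk inside it.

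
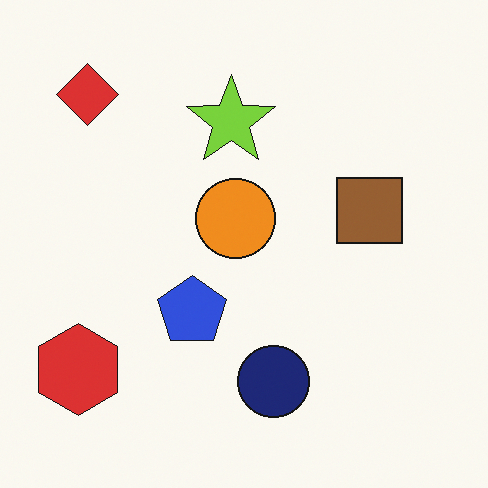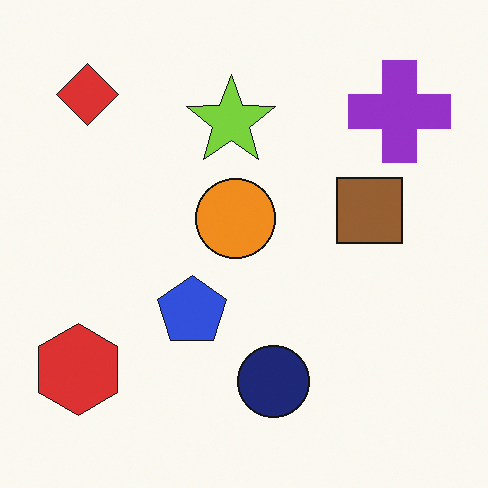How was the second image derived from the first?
It was overlaid with an additional purple cross.

A purple cross appears in the second image that is absent from the first.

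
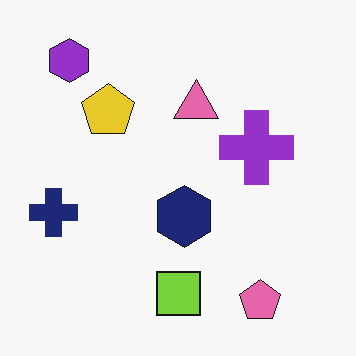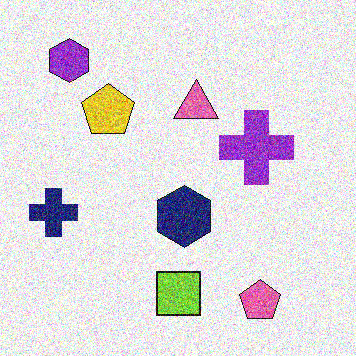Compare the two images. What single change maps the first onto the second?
It was degraded with strong gaussian noise.

Random speckle covers the whole image, including the flat background.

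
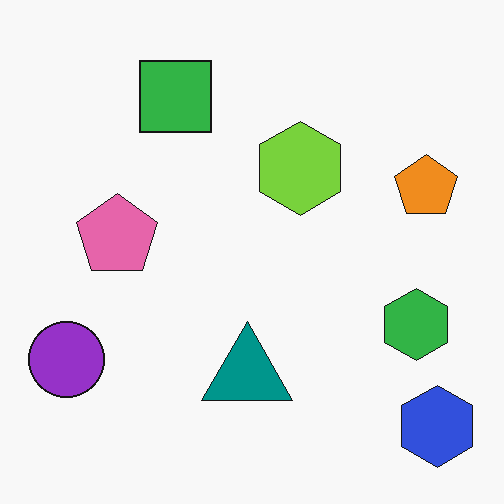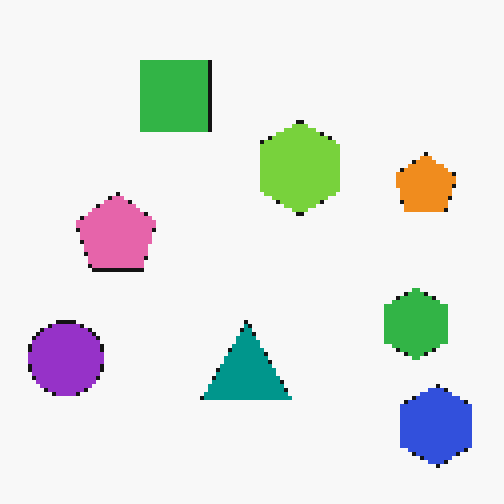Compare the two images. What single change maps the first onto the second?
This is the original image mildly pixelated.

Shapes are reduced to large square blocks; fine edges and outlines are lost — a downscale-then-upscale (mosaic) effect.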